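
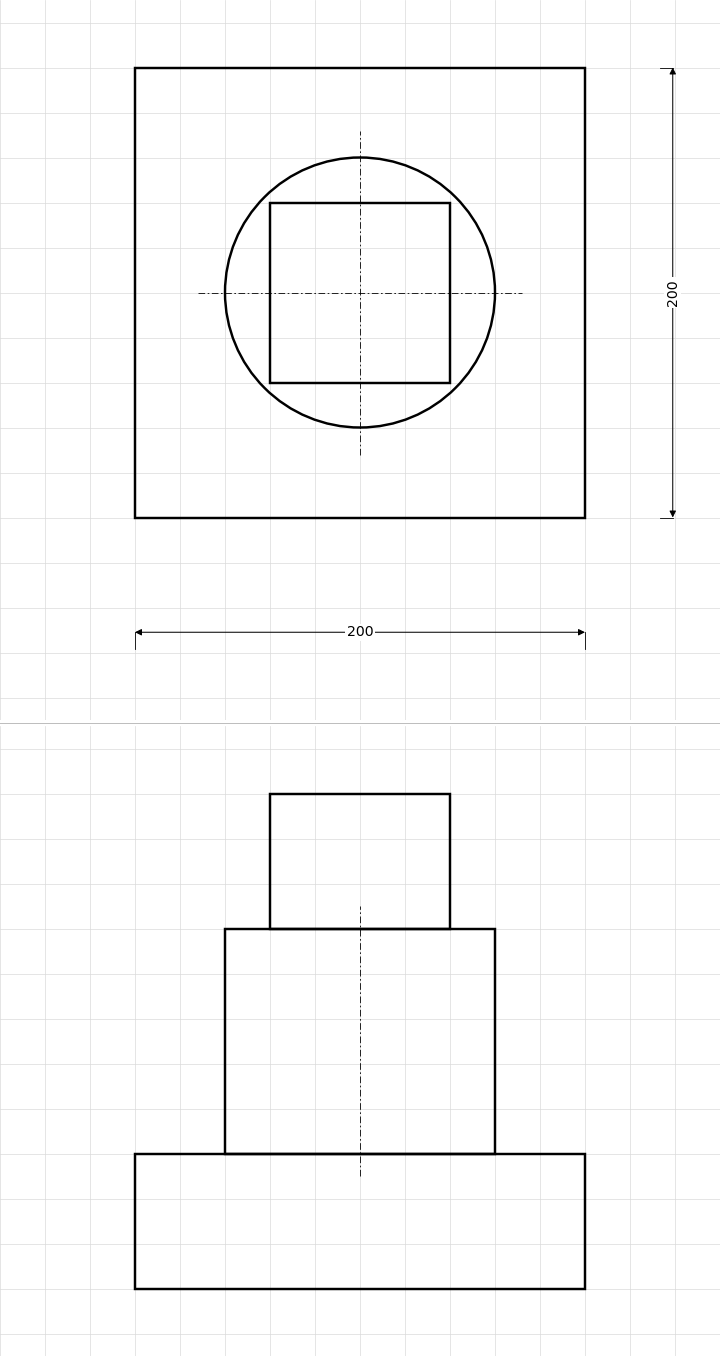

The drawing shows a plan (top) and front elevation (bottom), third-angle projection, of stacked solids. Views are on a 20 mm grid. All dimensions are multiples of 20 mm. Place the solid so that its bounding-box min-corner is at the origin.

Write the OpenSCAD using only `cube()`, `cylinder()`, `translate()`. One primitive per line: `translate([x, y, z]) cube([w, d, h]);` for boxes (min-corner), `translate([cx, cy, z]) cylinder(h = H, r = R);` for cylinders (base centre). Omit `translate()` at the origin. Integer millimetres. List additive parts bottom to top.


cube([200, 200, 60]);
translate([100, 100, 60]) cylinder(h = 100, r = 60);
translate([60, 60, 160]) cube([80, 80, 60]);


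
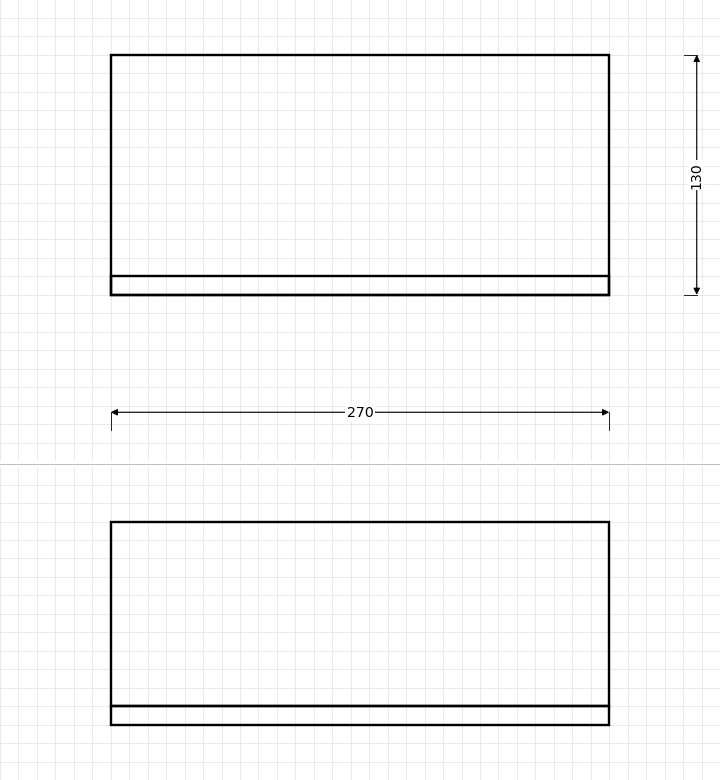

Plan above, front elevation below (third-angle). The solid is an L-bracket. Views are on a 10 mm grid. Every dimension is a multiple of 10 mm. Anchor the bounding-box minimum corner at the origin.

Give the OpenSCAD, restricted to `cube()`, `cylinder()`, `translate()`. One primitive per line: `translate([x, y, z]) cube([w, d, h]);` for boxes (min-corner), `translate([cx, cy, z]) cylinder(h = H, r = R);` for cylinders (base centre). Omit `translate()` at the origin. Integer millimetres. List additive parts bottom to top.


cube([270, 130, 10]);
translate([0, 0, 10]) cube([270, 10, 100]);


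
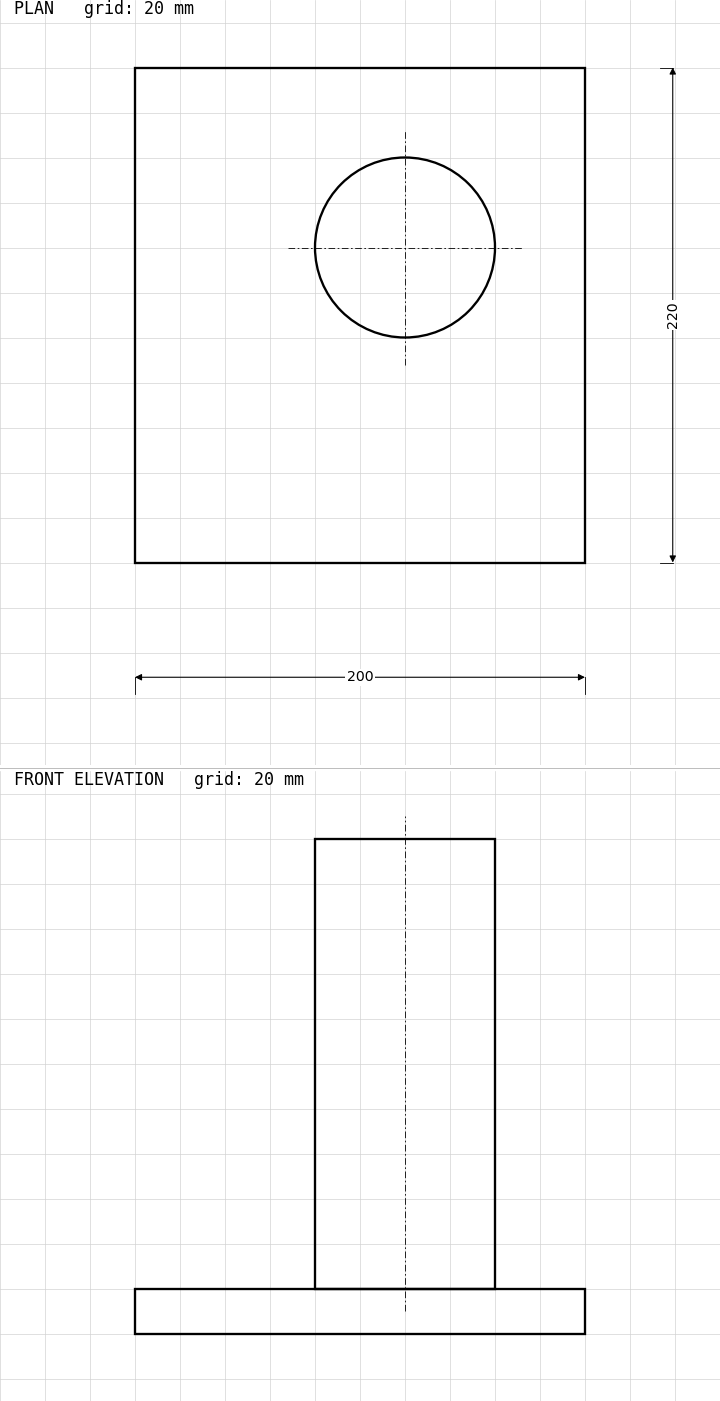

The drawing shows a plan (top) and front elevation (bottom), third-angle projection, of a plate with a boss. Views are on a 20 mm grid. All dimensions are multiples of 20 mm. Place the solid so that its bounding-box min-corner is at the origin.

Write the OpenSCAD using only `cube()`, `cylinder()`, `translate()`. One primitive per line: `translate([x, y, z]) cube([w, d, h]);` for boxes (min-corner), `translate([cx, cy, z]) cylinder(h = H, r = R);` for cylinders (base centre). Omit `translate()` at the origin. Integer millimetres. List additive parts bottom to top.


cube([200, 220, 20]);
translate([120, 140, 20]) cylinder(h = 200, r = 40);


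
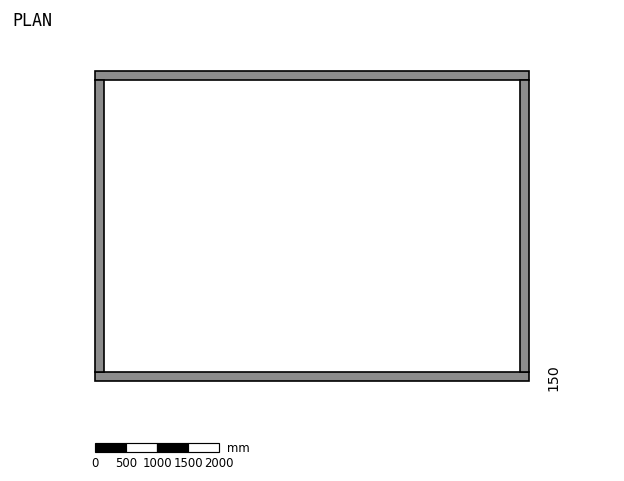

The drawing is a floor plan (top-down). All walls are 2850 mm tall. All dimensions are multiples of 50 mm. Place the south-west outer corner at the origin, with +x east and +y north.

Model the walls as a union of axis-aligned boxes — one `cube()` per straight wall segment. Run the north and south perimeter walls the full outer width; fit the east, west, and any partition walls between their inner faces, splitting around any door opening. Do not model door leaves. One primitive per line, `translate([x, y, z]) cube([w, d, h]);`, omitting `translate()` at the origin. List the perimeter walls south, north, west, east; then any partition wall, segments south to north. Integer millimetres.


cube([7000, 150, 2850]);
translate([0, 4850, 0]) cube([7000, 150, 2850]);
translate([0, 150, 0]) cube([150, 4700, 2850]);
translate([6850, 150, 0]) cube([150, 4700, 2850]);


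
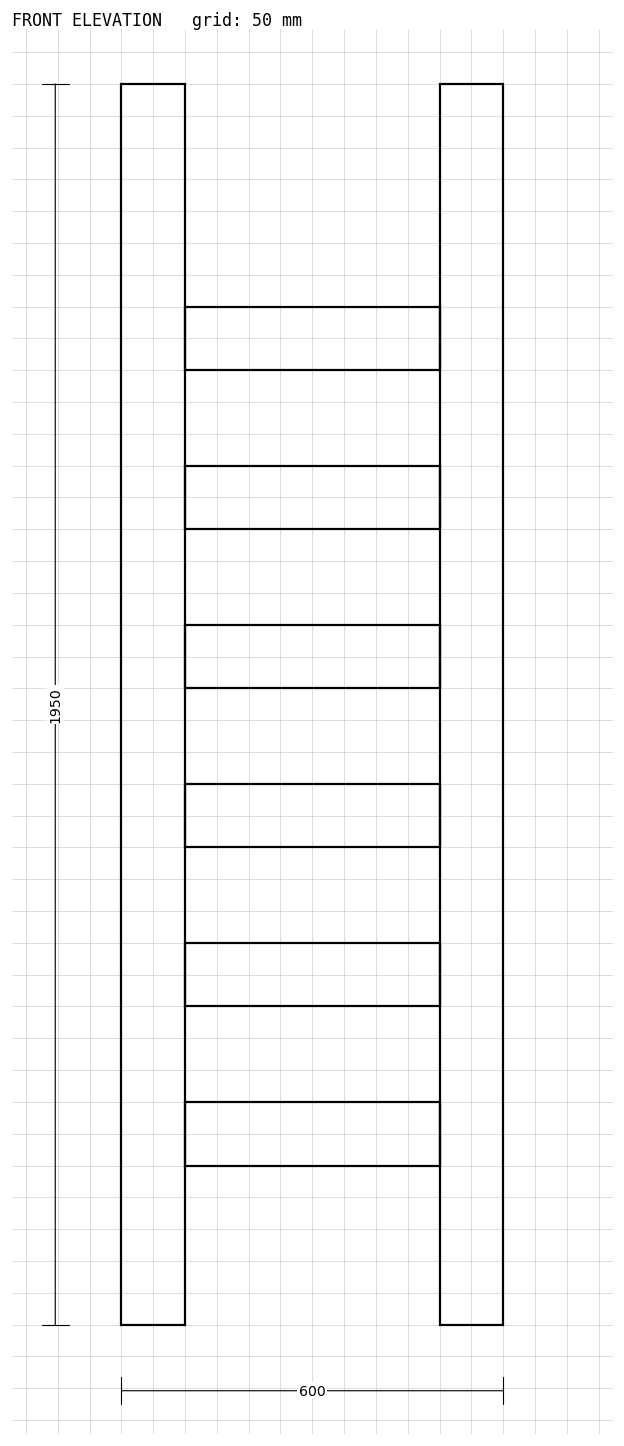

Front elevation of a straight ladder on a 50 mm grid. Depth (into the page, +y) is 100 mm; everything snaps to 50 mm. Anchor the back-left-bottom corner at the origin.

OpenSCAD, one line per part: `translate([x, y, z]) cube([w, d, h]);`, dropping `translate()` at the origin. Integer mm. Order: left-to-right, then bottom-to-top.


cube([100, 100, 1950]);
translate([100, 0, 250]) cube([400, 100, 100]);
translate([100, 0, 500]) cube([400, 100, 100]);
translate([100, 0, 750]) cube([400, 100, 100]);
translate([100, 0, 1000]) cube([400, 100, 100]);
translate([100, 0, 1250]) cube([400, 100, 100]);
translate([100, 0, 1500]) cube([400, 100, 100]);
translate([500, 0, 0]) cube([100, 100, 1950]);


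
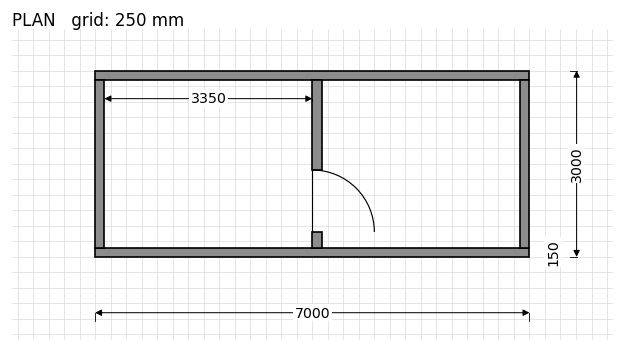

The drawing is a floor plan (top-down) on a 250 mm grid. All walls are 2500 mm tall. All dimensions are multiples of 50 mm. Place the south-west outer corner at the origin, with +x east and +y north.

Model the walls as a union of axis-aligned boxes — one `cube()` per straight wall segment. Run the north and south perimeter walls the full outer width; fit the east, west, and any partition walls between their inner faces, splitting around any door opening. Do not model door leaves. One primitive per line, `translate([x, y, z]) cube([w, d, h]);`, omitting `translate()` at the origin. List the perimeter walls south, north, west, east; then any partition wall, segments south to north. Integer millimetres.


cube([7000, 150, 2500]);
translate([0, 2850, 0]) cube([7000, 150, 2500]);
translate([0, 150, 0]) cube([150, 2700, 2500]);
translate([6850, 150, 0]) cube([150, 2700, 2500]);
translate([3500, 150, 0]) cube([150, 250, 2500]);
translate([3500, 1400, 0]) cube([150, 1450, 2500]);


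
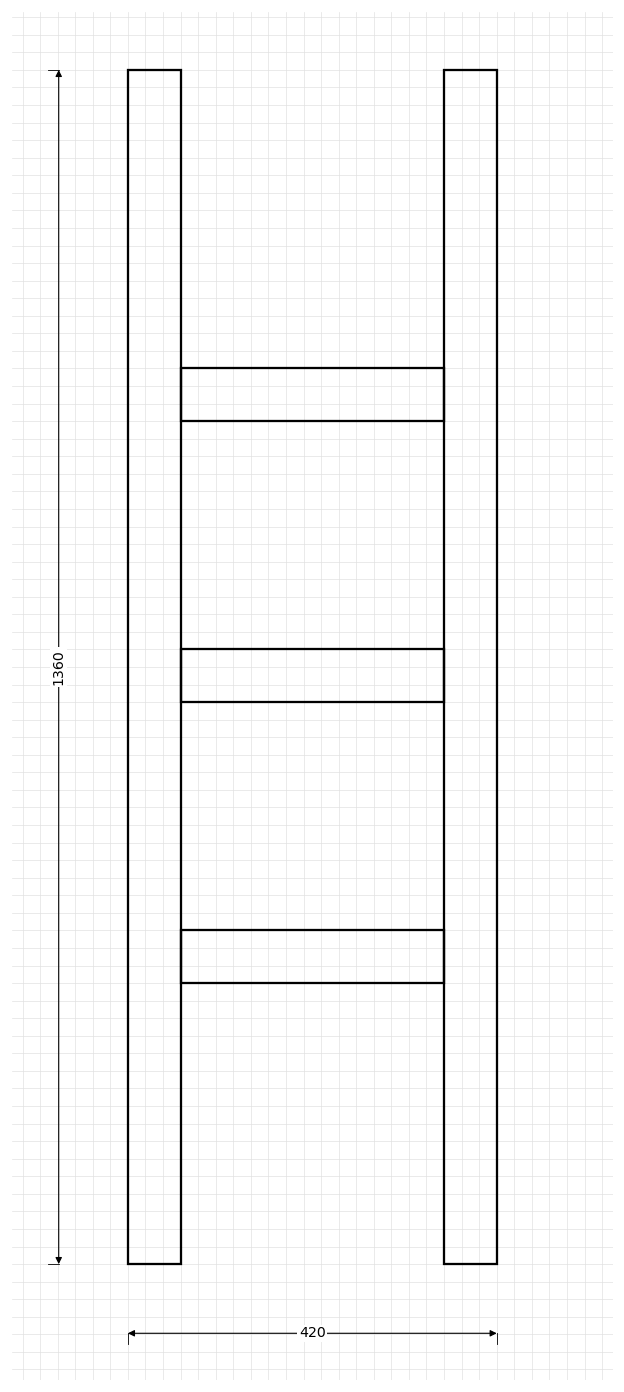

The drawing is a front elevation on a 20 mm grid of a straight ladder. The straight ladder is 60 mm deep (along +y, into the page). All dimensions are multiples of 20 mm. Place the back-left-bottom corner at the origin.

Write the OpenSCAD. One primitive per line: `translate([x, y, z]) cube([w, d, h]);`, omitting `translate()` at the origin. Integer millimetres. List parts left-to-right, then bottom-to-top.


cube([60, 60, 1360]);
translate([60, 0, 320]) cube([300, 60, 60]);
translate([60, 0, 640]) cube([300, 60, 60]);
translate([60, 0, 960]) cube([300, 60, 60]);
translate([360, 0, 0]) cube([60, 60, 1360]);


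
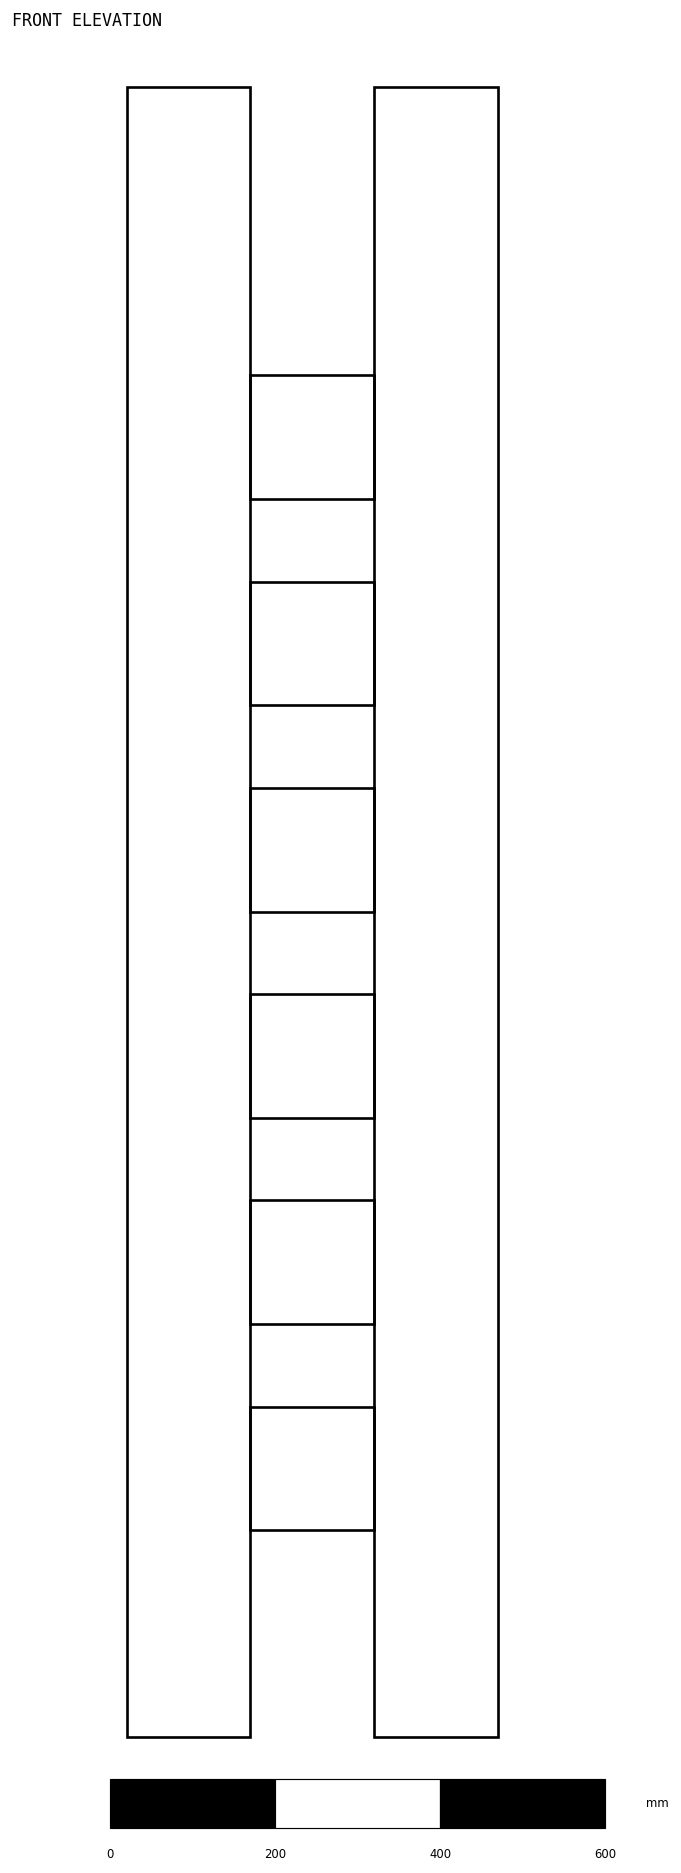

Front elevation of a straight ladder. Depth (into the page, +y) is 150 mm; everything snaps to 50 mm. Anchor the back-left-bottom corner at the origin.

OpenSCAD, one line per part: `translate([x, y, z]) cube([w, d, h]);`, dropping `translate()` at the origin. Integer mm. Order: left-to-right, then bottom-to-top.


cube([150, 150, 2000]);
translate([150, 0, 250]) cube([150, 150, 150]);
translate([150, 0, 500]) cube([150, 150, 150]);
translate([150, 0, 750]) cube([150, 150, 150]);
translate([150, 0, 1000]) cube([150, 150, 150]);
translate([150, 0, 1250]) cube([150, 150, 150]);
translate([150, 0, 1500]) cube([150, 150, 150]);
translate([300, 0, 0]) cube([150, 150, 2000]);


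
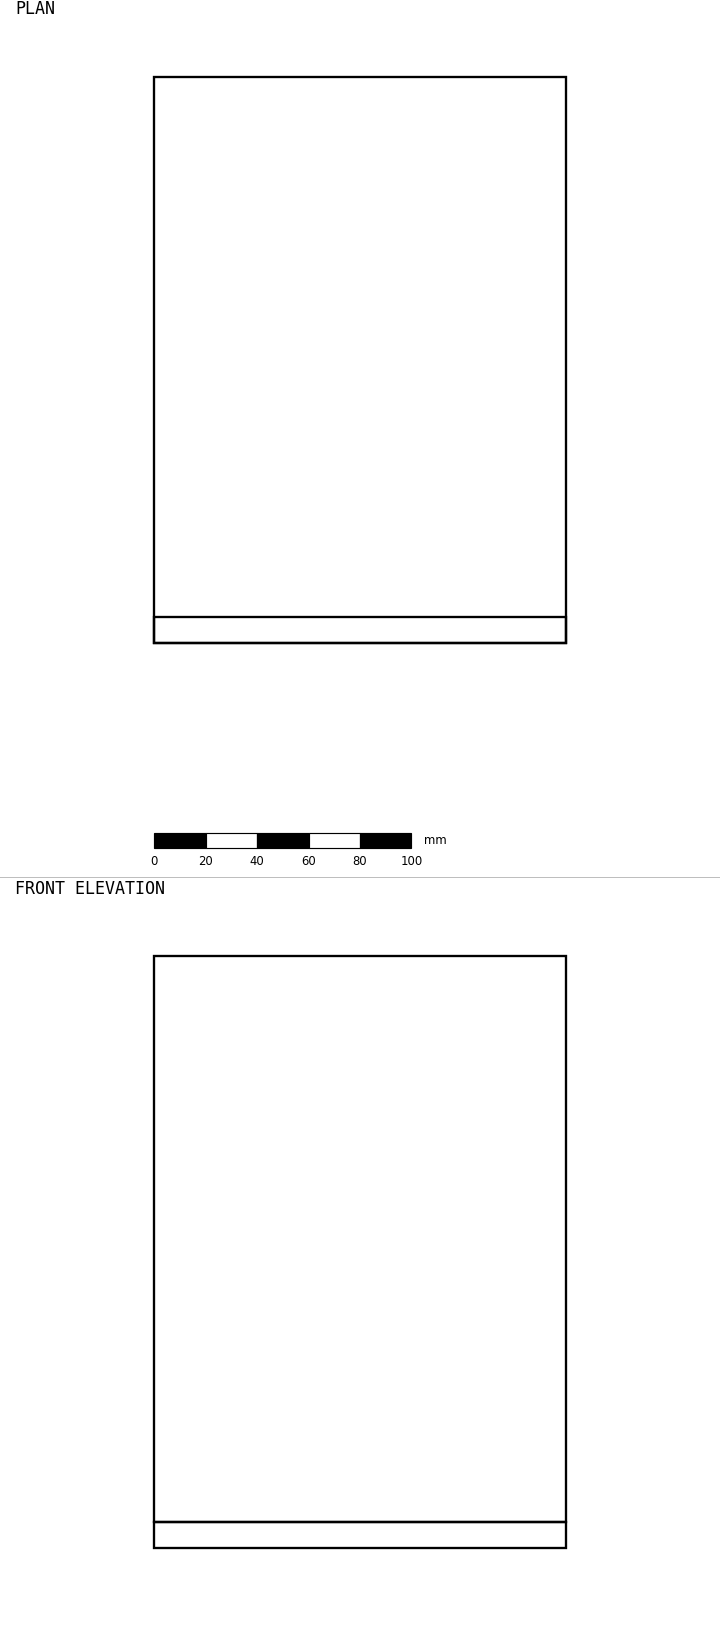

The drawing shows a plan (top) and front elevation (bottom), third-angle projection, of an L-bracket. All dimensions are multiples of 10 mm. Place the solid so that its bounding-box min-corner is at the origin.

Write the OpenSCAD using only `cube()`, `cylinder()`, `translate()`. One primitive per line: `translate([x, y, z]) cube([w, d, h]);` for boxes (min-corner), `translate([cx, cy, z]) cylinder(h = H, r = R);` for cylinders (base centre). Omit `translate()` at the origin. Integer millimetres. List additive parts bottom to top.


cube([160, 220, 10]);
translate([0, 0, 10]) cube([160, 10, 220]);


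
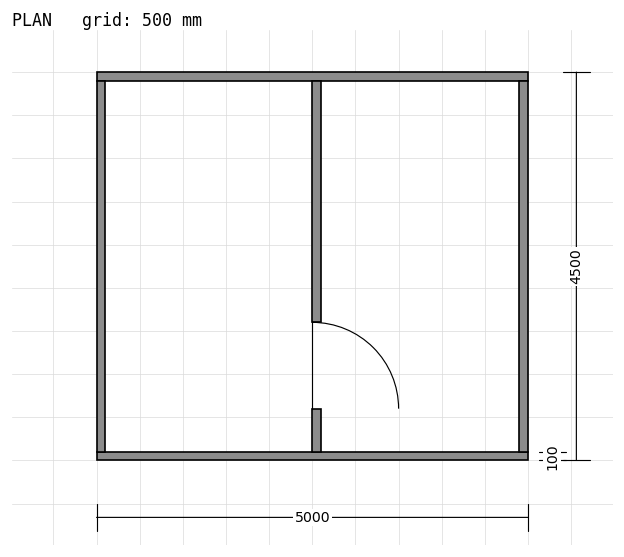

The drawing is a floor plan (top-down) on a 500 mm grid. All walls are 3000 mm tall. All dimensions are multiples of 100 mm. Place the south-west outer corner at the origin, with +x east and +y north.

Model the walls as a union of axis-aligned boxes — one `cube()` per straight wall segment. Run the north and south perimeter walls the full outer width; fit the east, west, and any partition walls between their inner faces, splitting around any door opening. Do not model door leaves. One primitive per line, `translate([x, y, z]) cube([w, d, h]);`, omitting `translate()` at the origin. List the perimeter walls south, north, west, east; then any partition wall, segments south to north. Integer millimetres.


cube([5000, 100, 3000]);
translate([0, 4400, 0]) cube([5000, 100, 3000]);
translate([0, 100, 0]) cube([100, 4300, 3000]);
translate([4900, 100, 0]) cube([100, 4300, 3000]);
translate([2500, 100, 0]) cube([100, 500, 3000]);
translate([2500, 1600, 0]) cube([100, 2800, 3000]);


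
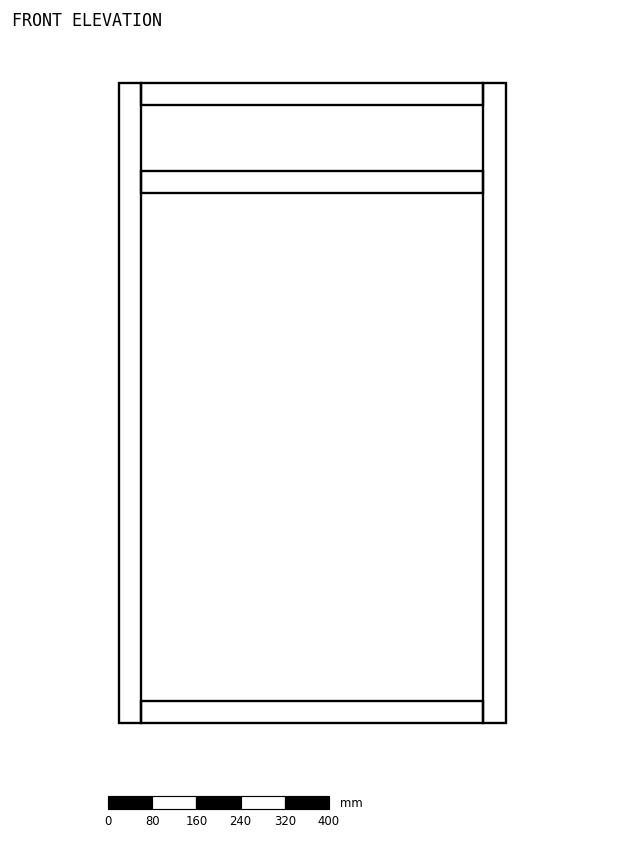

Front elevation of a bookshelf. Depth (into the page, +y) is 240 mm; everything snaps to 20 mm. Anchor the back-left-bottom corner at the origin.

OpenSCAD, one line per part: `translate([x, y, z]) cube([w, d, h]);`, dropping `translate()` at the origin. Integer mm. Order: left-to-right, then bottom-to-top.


cube([40, 240, 1160]);
translate([40, 0, 0]) cube([620, 240, 40]);
translate([40, 0, 960]) cube([620, 240, 40]);
translate([40, 0, 1120]) cube([620, 240, 40]);
translate([660, 0, 0]) cube([40, 240, 1160]);


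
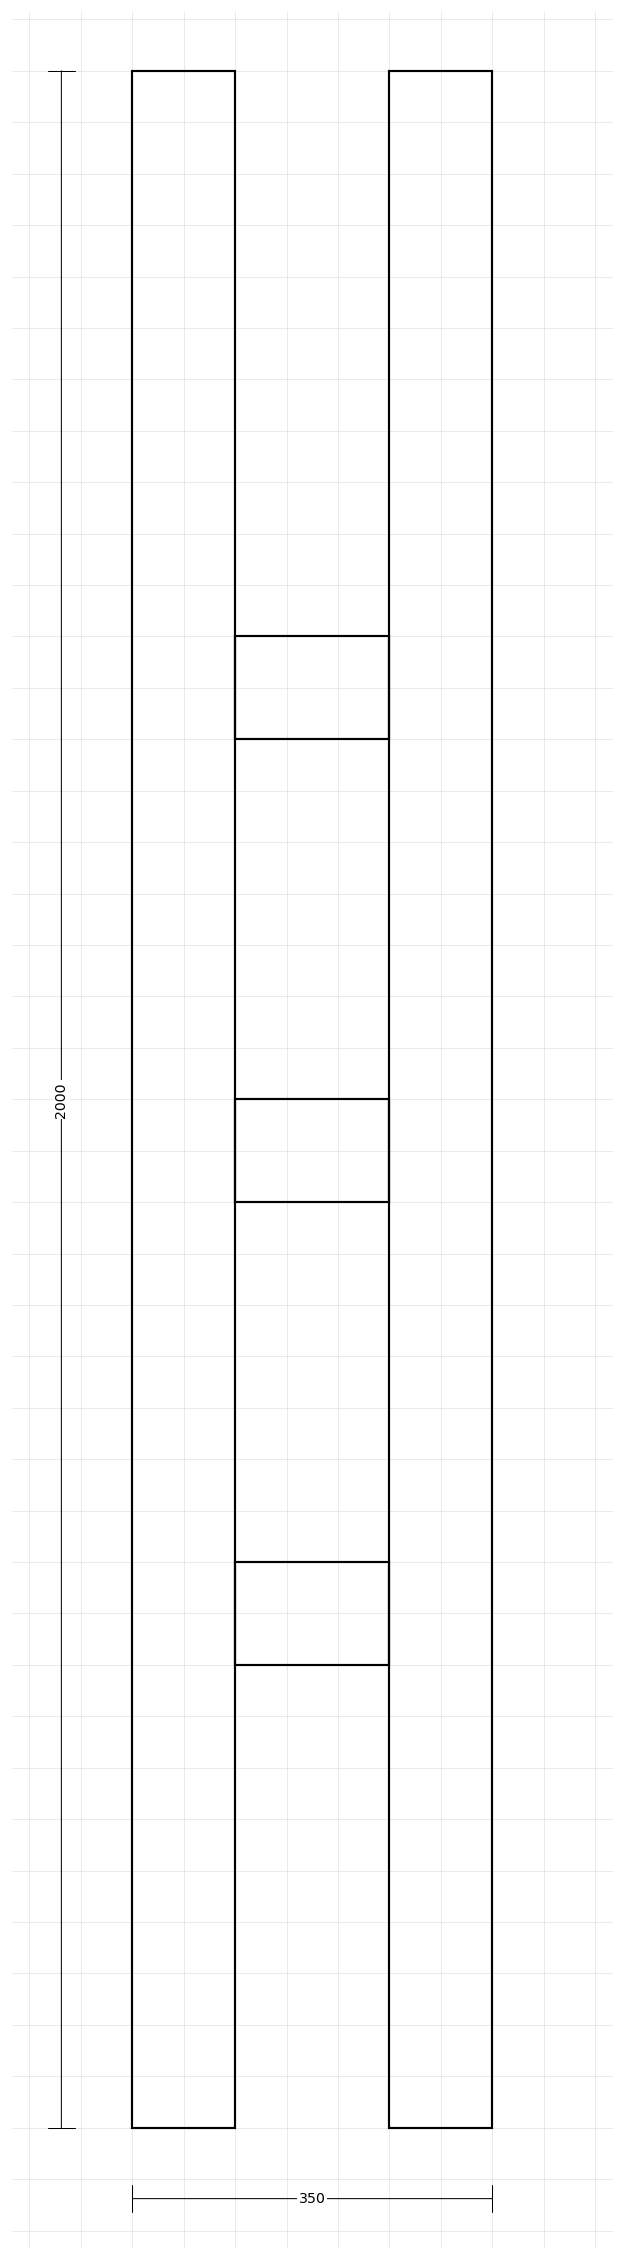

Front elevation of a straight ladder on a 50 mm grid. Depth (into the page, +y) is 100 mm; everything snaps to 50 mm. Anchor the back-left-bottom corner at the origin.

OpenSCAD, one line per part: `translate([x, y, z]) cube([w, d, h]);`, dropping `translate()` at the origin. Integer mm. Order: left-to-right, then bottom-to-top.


cube([100, 100, 2000]);
translate([100, 0, 450]) cube([150, 100, 100]);
translate([100, 0, 900]) cube([150, 100, 100]);
translate([100, 0, 1350]) cube([150, 100, 100]);
translate([250, 0, 0]) cube([100, 100, 2000]);


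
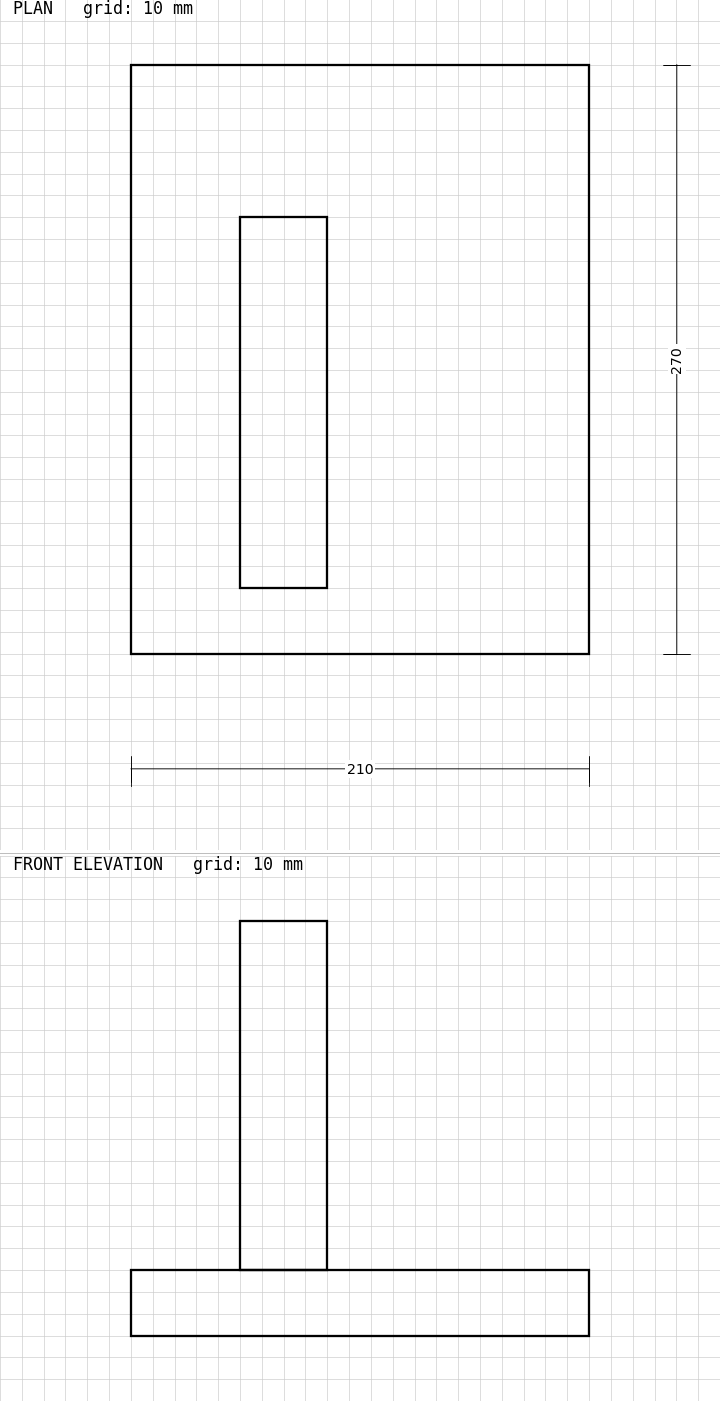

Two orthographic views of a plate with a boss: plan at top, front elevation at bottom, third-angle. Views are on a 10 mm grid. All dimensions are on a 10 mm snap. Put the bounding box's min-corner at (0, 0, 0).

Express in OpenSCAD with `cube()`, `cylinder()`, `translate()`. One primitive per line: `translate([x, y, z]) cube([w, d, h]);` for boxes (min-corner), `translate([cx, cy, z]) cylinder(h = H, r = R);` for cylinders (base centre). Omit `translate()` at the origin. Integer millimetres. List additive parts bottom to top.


cube([210, 270, 30]);
translate([50, 30, 30]) cube([40, 170, 160]);


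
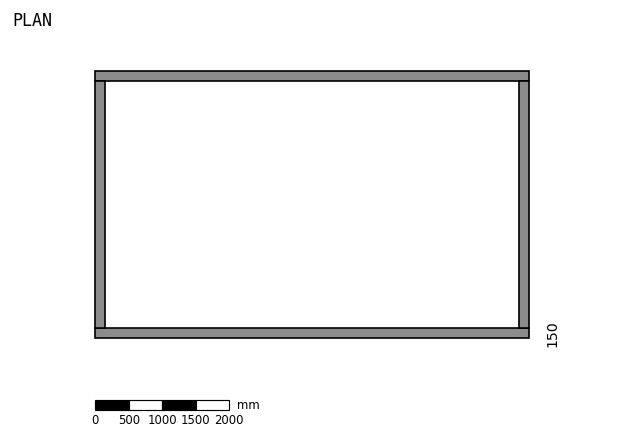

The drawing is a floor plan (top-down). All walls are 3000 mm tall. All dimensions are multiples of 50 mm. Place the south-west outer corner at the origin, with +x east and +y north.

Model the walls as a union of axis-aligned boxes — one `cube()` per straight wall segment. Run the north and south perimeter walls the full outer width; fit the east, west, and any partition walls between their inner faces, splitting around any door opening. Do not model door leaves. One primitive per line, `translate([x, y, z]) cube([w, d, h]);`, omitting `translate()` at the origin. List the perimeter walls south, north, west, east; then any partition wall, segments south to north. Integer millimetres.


cube([6500, 150, 3000]);
translate([0, 3850, 0]) cube([6500, 150, 3000]);
translate([0, 150, 0]) cube([150, 3700, 3000]);
translate([6350, 150, 0]) cube([150, 3700, 3000]);


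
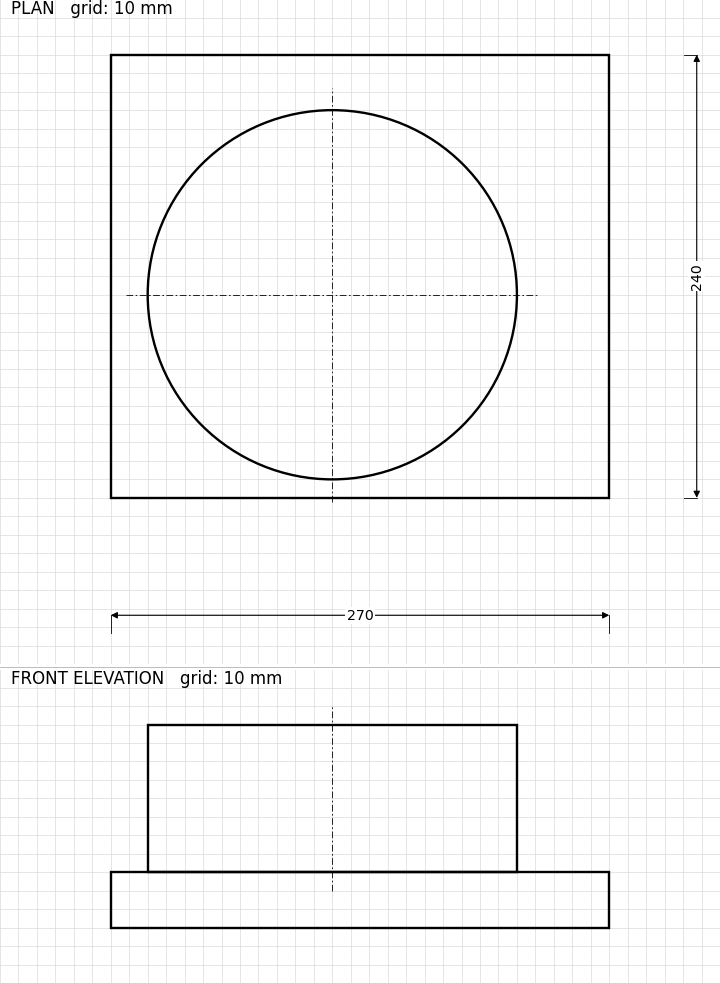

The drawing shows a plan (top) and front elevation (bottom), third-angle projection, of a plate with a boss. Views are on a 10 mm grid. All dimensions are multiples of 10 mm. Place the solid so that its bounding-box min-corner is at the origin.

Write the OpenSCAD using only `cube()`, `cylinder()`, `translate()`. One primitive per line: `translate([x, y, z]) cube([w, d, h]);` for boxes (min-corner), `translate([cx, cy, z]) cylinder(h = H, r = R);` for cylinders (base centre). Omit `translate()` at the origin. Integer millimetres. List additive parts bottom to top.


cube([270, 240, 30]);
translate([120, 110, 30]) cylinder(h = 80, r = 100);


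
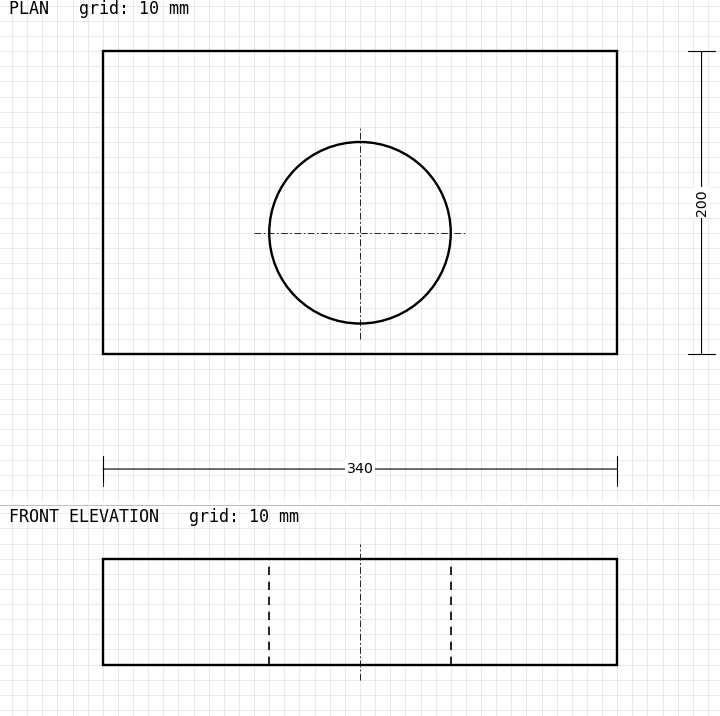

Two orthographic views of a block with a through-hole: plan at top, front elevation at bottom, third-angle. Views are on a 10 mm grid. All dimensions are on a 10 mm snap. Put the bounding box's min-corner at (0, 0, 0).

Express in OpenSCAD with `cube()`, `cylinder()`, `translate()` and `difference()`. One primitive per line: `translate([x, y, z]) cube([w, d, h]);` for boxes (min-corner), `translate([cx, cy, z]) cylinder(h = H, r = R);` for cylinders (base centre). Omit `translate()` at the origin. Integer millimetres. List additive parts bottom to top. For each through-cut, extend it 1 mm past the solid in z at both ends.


difference() {
  cube([340, 200, 70]);
  translate([170, 80, -1]) cylinder(h = 72, r = 60);
}


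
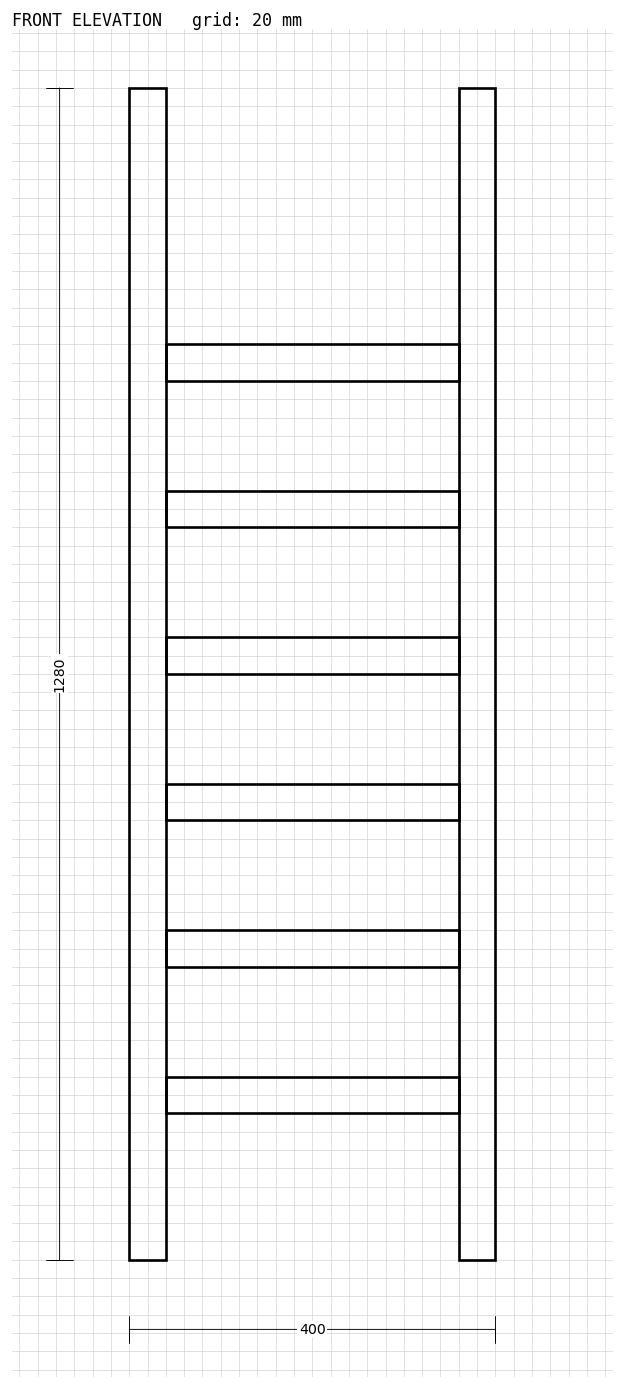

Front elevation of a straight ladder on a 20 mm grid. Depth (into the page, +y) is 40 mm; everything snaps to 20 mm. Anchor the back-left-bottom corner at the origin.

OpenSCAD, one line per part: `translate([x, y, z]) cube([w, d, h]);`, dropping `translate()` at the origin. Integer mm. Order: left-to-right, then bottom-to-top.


cube([40, 40, 1280]);
translate([40, 0, 160]) cube([320, 40, 40]);
translate([40, 0, 320]) cube([320, 40, 40]);
translate([40, 0, 480]) cube([320, 40, 40]);
translate([40, 0, 640]) cube([320, 40, 40]);
translate([40, 0, 800]) cube([320, 40, 40]);
translate([40, 0, 960]) cube([320, 40, 40]);
translate([360, 0, 0]) cube([40, 40, 1280]);


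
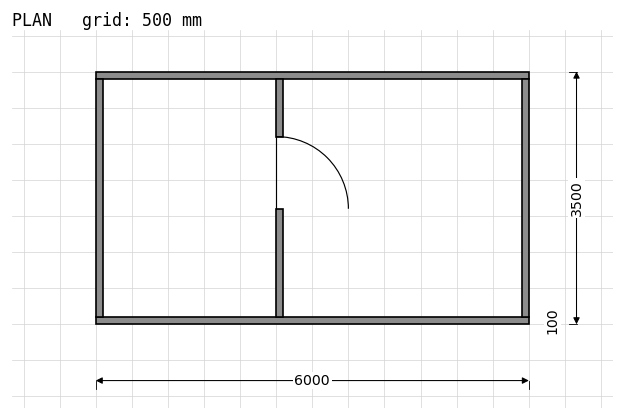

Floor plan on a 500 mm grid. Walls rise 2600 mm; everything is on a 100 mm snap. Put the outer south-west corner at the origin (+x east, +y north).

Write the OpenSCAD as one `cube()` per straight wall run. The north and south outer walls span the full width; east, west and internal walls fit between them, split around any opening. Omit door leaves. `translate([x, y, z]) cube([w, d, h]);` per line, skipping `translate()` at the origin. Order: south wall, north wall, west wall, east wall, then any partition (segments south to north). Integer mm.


cube([6000, 100, 2600]);
translate([0, 3400, 0]) cube([6000, 100, 2600]);
translate([0, 100, 0]) cube([100, 3300, 2600]);
translate([5900, 100, 0]) cube([100, 3300, 2600]);
translate([2500, 100, 0]) cube([100, 1500, 2600]);
translate([2500, 2600, 0]) cube([100, 800, 2600]);


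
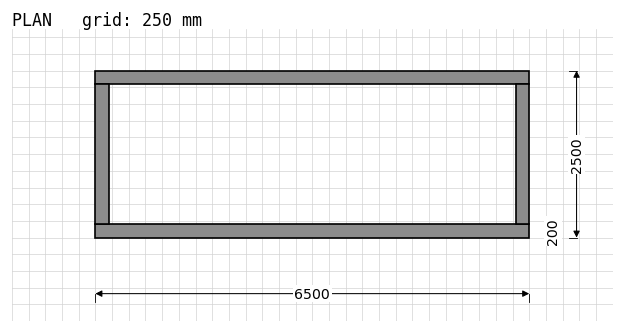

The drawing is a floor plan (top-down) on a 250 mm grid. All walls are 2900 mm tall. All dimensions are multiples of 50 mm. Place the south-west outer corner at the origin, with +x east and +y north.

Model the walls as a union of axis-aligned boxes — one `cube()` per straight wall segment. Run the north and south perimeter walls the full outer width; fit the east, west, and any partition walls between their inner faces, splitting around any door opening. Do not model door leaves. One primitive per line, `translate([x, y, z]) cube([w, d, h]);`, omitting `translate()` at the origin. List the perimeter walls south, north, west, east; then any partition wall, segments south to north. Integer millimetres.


cube([6500, 200, 2900]);
translate([0, 2300, 0]) cube([6500, 200, 2900]);
translate([0, 200, 0]) cube([200, 2100, 2900]);
translate([6300, 200, 0]) cube([200, 2100, 2900]);


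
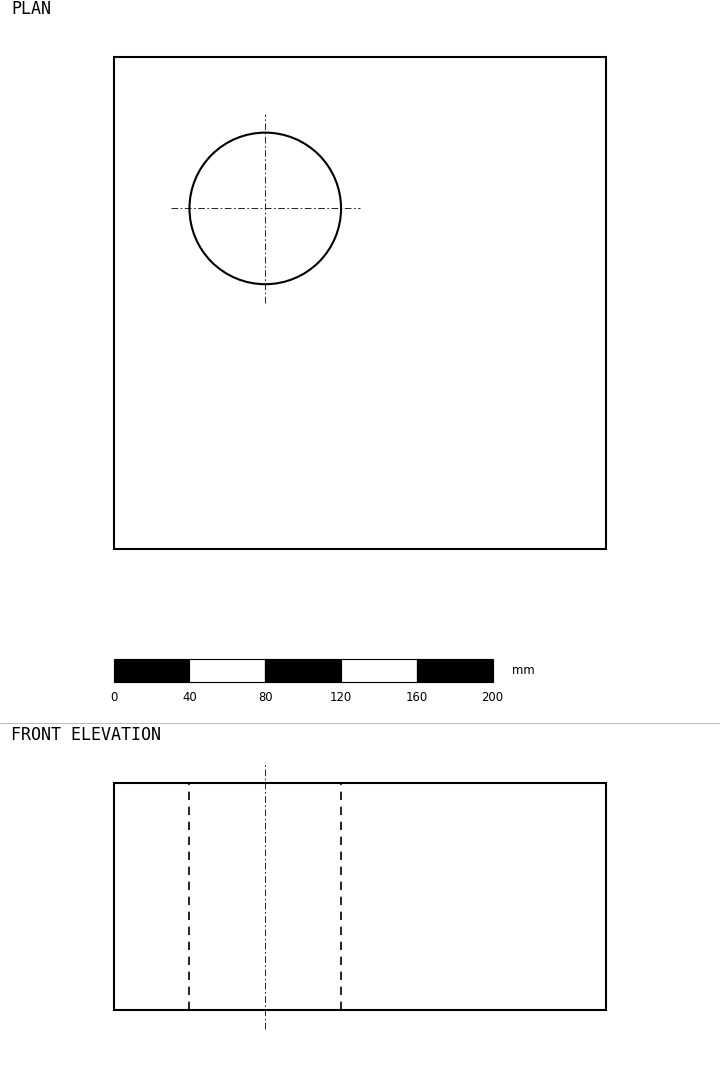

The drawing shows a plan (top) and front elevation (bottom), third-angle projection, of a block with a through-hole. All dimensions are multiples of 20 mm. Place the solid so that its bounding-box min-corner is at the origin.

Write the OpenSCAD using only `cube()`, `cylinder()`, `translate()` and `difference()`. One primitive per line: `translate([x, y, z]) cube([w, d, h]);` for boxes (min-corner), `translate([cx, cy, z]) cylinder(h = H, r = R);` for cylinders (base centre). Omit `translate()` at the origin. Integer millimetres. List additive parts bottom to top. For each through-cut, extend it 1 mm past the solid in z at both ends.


difference() {
  cube([260, 260, 120]);
  translate([80, 180, -1]) cylinder(h = 122, r = 40);
}


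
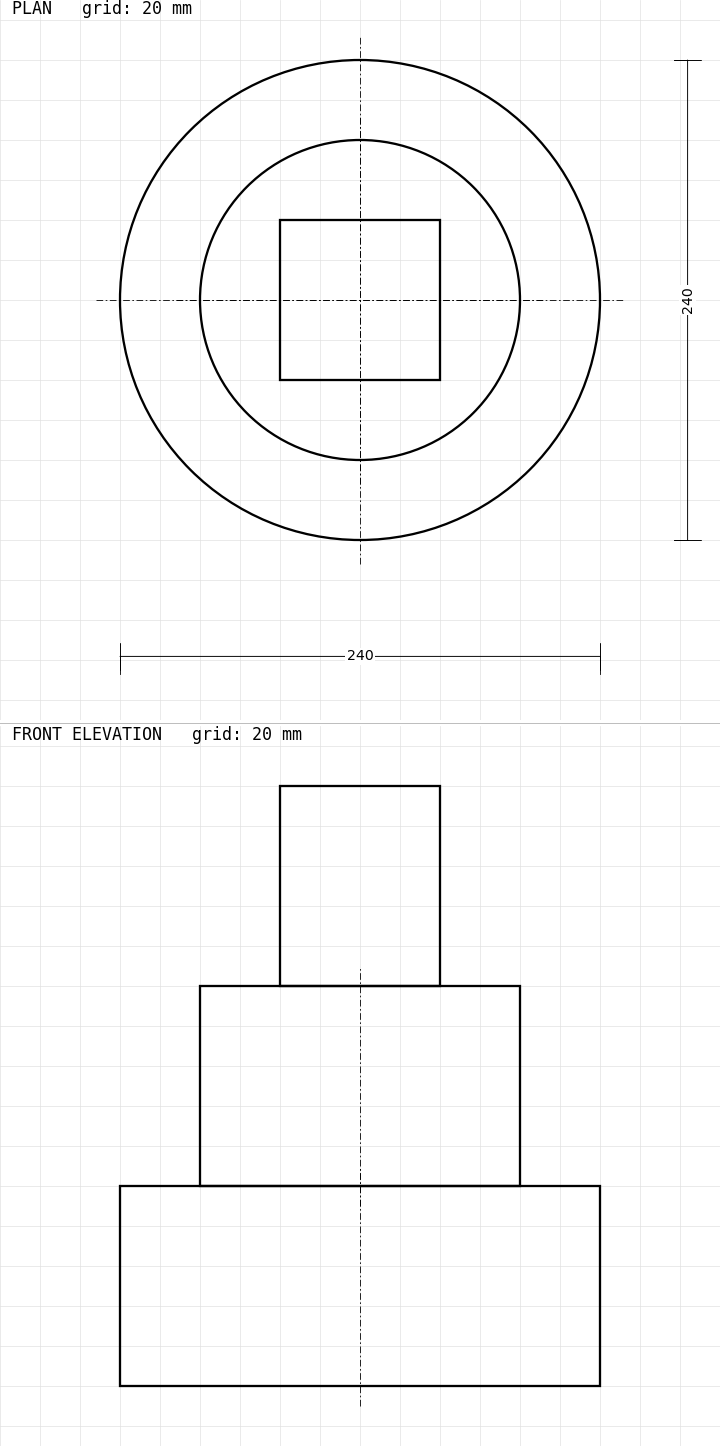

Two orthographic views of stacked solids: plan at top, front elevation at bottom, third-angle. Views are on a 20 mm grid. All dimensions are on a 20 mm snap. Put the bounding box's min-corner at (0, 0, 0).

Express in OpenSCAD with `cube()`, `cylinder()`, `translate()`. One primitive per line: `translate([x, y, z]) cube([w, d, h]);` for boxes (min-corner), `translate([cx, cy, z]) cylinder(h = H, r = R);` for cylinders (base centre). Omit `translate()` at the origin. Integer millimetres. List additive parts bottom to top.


translate([120, 120, 0]) cylinder(h = 100, r = 120);
translate([120, 120, 100]) cylinder(h = 100, r = 80);
translate([80, 80, 200]) cube([80, 80, 100]);


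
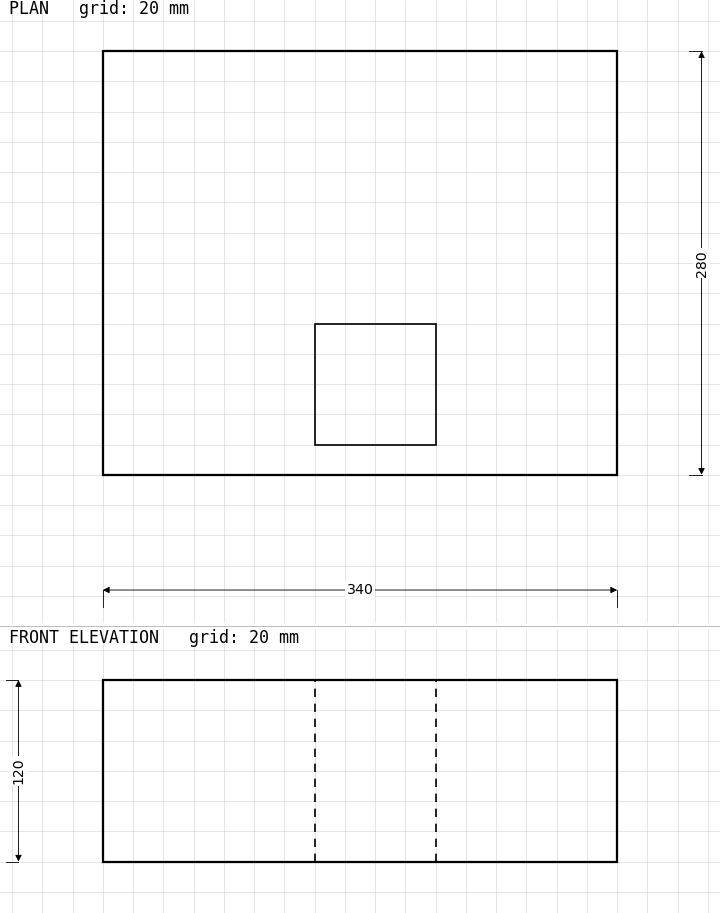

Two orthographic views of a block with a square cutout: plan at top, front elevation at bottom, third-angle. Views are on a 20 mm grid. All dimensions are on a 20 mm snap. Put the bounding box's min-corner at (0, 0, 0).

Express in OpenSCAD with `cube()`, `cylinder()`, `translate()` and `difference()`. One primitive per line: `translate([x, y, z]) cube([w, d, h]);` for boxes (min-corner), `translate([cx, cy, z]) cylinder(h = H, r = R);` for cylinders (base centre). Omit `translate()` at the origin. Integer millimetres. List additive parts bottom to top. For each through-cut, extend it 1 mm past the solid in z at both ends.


difference() {
  cube([340, 280, 120]);
  translate([140, 20, -1]) cube([80, 80, 122]);
}


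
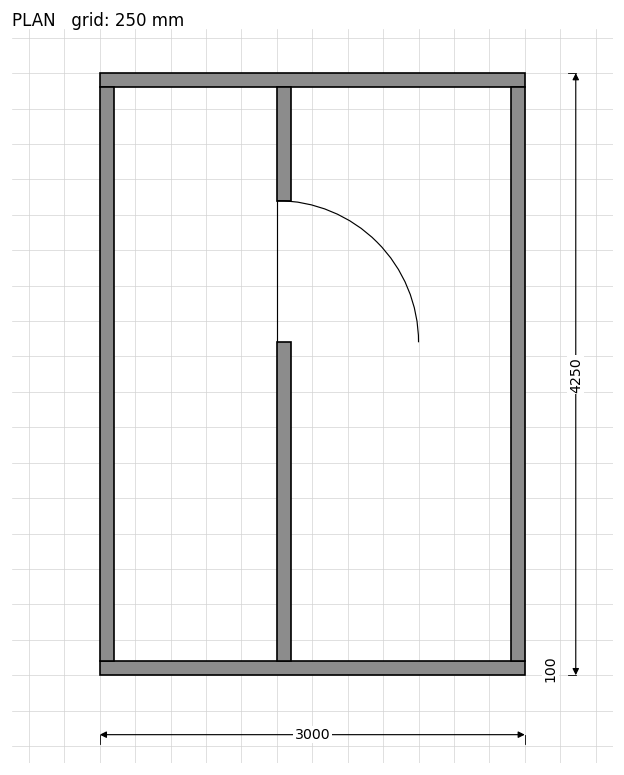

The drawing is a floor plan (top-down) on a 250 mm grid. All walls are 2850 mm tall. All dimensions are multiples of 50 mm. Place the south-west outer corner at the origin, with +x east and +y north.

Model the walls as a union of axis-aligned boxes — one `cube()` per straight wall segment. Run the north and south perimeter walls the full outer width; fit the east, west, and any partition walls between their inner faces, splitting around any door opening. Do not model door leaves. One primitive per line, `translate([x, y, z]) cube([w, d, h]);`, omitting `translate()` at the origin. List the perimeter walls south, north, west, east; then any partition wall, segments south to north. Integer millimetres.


cube([3000, 100, 2850]);
translate([0, 4150, 0]) cube([3000, 100, 2850]);
translate([0, 100, 0]) cube([100, 4050, 2850]);
translate([2900, 100, 0]) cube([100, 4050, 2850]);
translate([1250, 100, 0]) cube([100, 2250, 2850]);
translate([1250, 3350, 0]) cube([100, 800, 2850]);


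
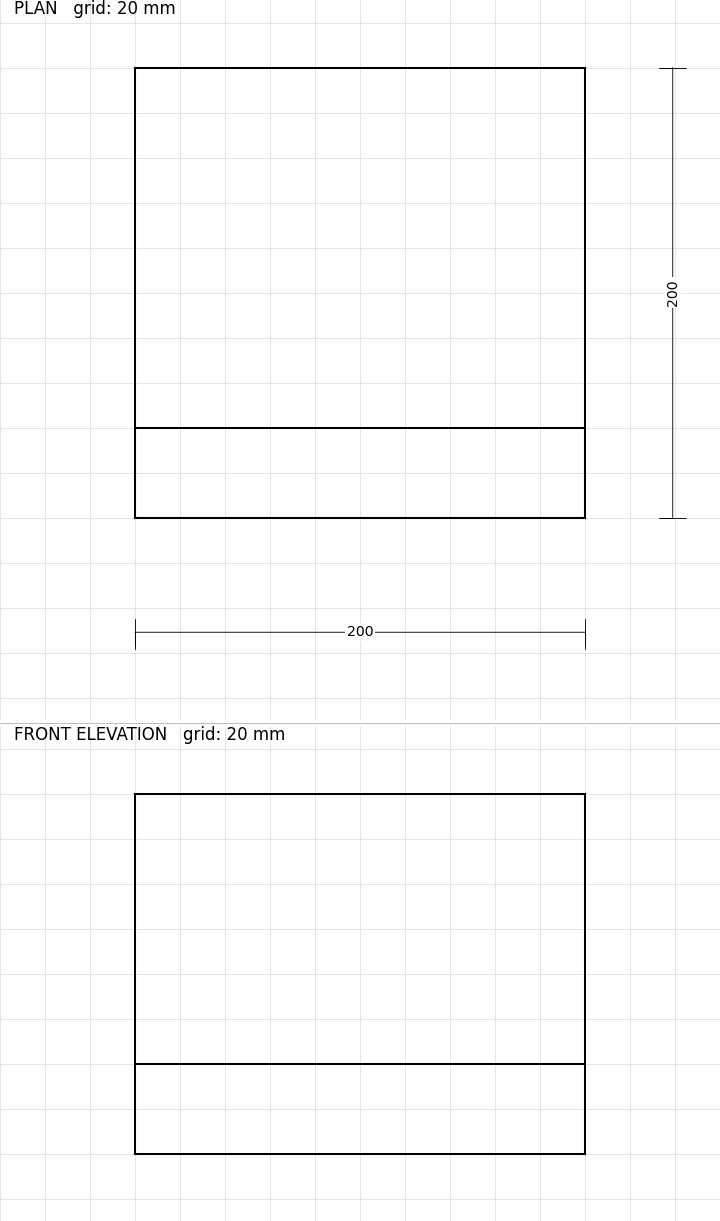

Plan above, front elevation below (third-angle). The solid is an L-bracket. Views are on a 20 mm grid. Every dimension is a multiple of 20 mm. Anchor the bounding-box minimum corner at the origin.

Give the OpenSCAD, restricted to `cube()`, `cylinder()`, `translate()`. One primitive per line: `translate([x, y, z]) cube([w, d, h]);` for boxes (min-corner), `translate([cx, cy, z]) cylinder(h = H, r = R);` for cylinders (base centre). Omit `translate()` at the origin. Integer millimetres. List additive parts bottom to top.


cube([200, 200, 40]);
translate([0, 0, 40]) cube([200, 40, 120]);


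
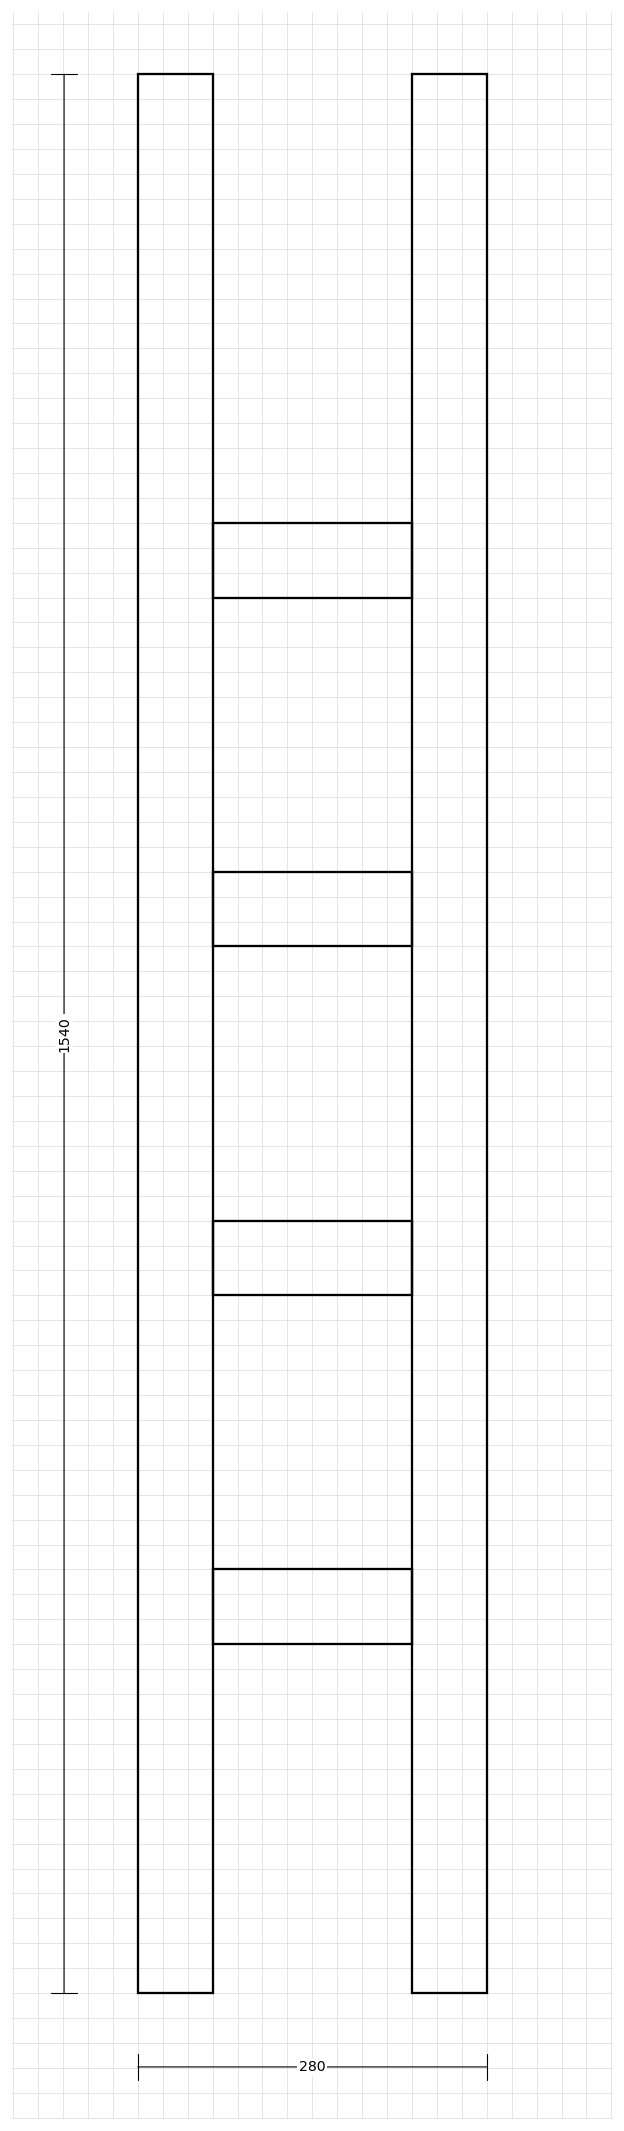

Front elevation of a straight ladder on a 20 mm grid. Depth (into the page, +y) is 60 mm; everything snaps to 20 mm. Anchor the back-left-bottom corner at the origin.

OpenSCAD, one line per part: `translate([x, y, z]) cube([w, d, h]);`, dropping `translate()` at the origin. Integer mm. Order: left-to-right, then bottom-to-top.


cube([60, 60, 1540]);
translate([60, 0, 280]) cube([160, 60, 60]);
translate([60, 0, 560]) cube([160, 60, 60]);
translate([60, 0, 840]) cube([160, 60, 60]);
translate([60, 0, 1120]) cube([160, 60, 60]);
translate([220, 0, 0]) cube([60, 60, 1540]);


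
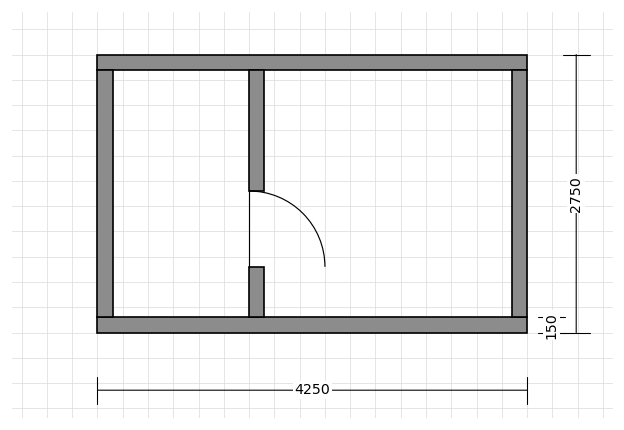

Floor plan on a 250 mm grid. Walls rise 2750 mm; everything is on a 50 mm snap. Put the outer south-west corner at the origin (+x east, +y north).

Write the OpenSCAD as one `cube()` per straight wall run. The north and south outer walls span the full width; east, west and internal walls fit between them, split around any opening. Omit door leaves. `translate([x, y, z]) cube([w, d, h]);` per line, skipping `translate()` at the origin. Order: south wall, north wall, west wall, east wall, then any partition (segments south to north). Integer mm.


cube([4250, 150, 2750]);
translate([0, 2600, 0]) cube([4250, 150, 2750]);
translate([0, 150, 0]) cube([150, 2450, 2750]);
translate([4100, 150, 0]) cube([150, 2450, 2750]);
translate([1500, 150, 0]) cube([150, 500, 2750]);
translate([1500, 1400, 0]) cube([150, 1200, 2750]);


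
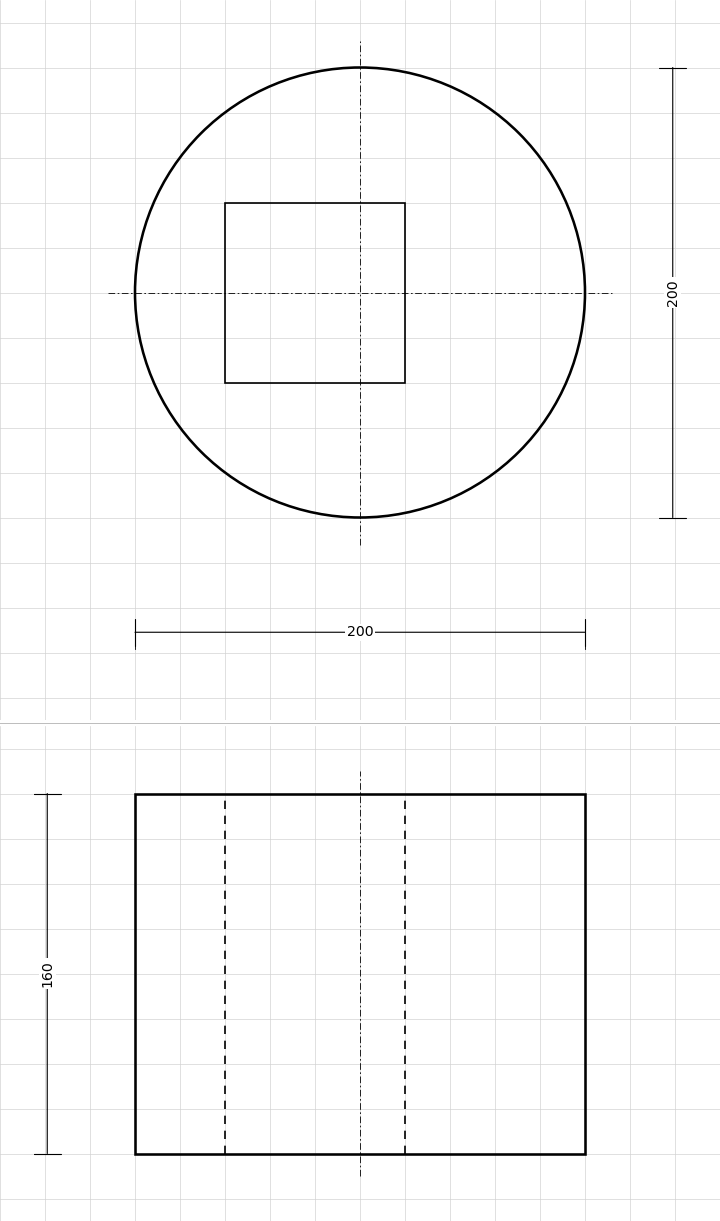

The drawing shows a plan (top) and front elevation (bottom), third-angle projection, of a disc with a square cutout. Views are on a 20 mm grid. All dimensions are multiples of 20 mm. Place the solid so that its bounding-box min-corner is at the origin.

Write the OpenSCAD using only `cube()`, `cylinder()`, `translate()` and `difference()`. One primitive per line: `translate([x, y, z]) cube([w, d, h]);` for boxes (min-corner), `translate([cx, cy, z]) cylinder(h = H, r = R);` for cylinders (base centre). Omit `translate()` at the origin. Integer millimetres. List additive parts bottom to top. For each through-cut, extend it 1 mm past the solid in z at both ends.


difference() {
  translate([100, 100, 0]) cylinder(h = 160, r = 100);
  translate([40, 60, -1]) cube([80, 80, 162]);
}


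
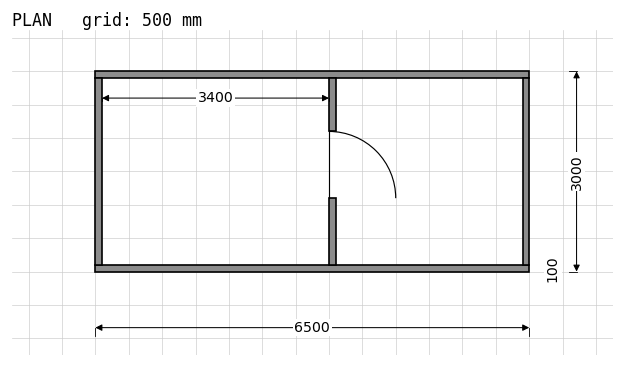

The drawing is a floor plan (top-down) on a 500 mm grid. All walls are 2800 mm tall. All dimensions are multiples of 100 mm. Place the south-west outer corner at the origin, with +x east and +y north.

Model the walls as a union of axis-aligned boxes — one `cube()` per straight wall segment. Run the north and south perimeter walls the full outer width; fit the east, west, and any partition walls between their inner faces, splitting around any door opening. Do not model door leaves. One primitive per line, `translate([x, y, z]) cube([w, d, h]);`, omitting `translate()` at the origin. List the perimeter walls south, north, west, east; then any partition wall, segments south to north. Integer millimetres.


cube([6500, 100, 2800]);
translate([0, 2900, 0]) cube([6500, 100, 2800]);
translate([0, 100, 0]) cube([100, 2800, 2800]);
translate([6400, 100, 0]) cube([100, 2800, 2800]);
translate([3500, 100, 0]) cube([100, 1000, 2800]);
translate([3500, 2100, 0]) cube([100, 800, 2800]);


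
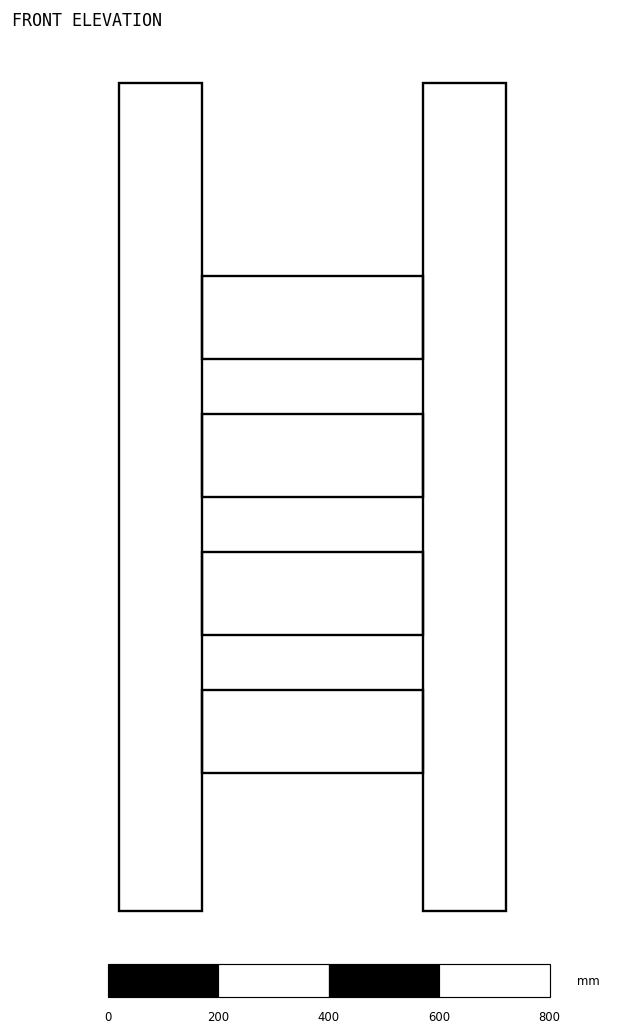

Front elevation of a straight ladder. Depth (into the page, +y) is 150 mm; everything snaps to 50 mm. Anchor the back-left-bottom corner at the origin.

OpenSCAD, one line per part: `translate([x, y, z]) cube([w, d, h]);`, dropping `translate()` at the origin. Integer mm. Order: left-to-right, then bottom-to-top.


cube([150, 150, 1500]);
translate([150, 0, 250]) cube([400, 150, 150]);
translate([150, 0, 500]) cube([400, 150, 150]);
translate([150, 0, 750]) cube([400, 150, 150]);
translate([150, 0, 1000]) cube([400, 150, 150]);
translate([550, 0, 0]) cube([150, 150, 1500]);


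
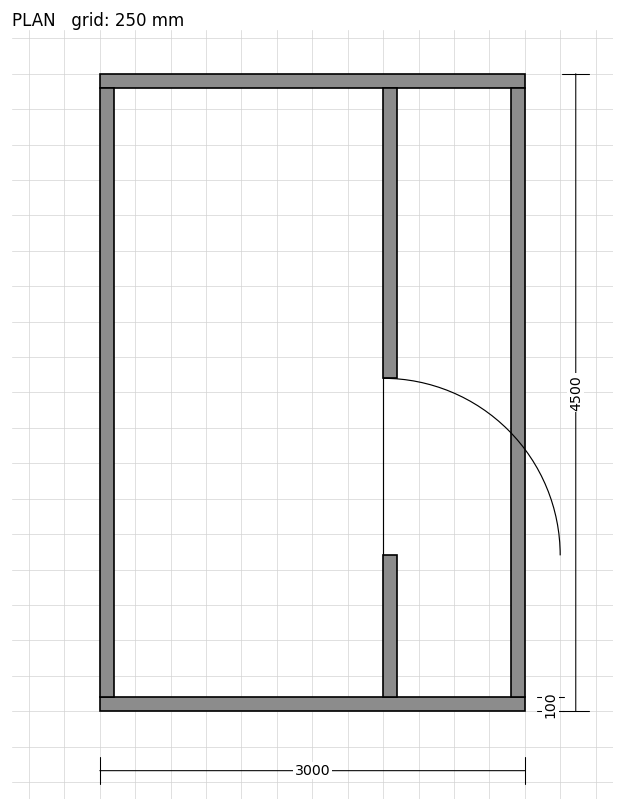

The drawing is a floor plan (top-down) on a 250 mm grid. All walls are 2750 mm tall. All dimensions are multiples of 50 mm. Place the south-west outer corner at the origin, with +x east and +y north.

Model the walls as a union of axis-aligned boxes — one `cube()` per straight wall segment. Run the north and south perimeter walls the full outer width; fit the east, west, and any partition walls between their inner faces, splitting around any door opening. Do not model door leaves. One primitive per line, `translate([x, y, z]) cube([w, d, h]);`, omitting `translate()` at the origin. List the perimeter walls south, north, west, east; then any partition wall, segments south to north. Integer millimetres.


cube([3000, 100, 2750]);
translate([0, 4400, 0]) cube([3000, 100, 2750]);
translate([0, 100, 0]) cube([100, 4300, 2750]);
translate([2900, 100, 0]) cube([100, 4300, 2750]);
translate([2000, 100, 0]) cube([100, 1000, 2750]);
translate([2000, 2350, 0]) cube([100, 2050, 2750]);


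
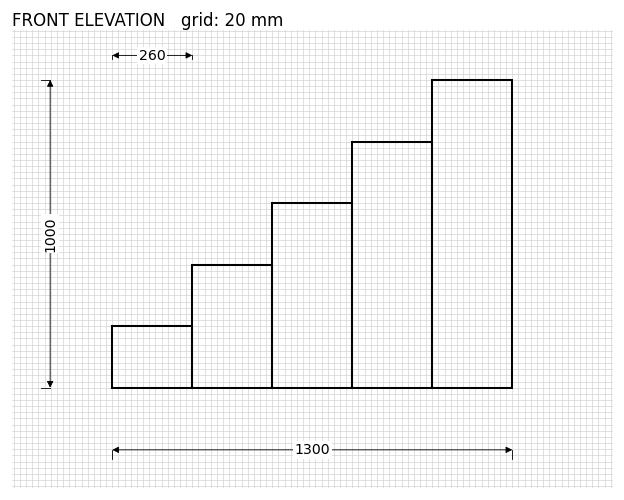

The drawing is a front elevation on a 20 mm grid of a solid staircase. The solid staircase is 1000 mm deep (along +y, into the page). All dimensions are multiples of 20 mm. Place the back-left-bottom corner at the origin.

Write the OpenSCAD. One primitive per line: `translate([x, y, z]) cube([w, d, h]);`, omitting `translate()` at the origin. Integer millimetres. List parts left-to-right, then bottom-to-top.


cube([260, 1000, 200]);
translate([260, 0, 0]) cube([260, 1000, 400]);
translate([520, 0, 0]) cube([260, 1000, 600]);
translate([780, 0, 0]) cube([260, 1000, 800]);
translate([1040, 0, 0]) cube([260, 1000, 1000]);


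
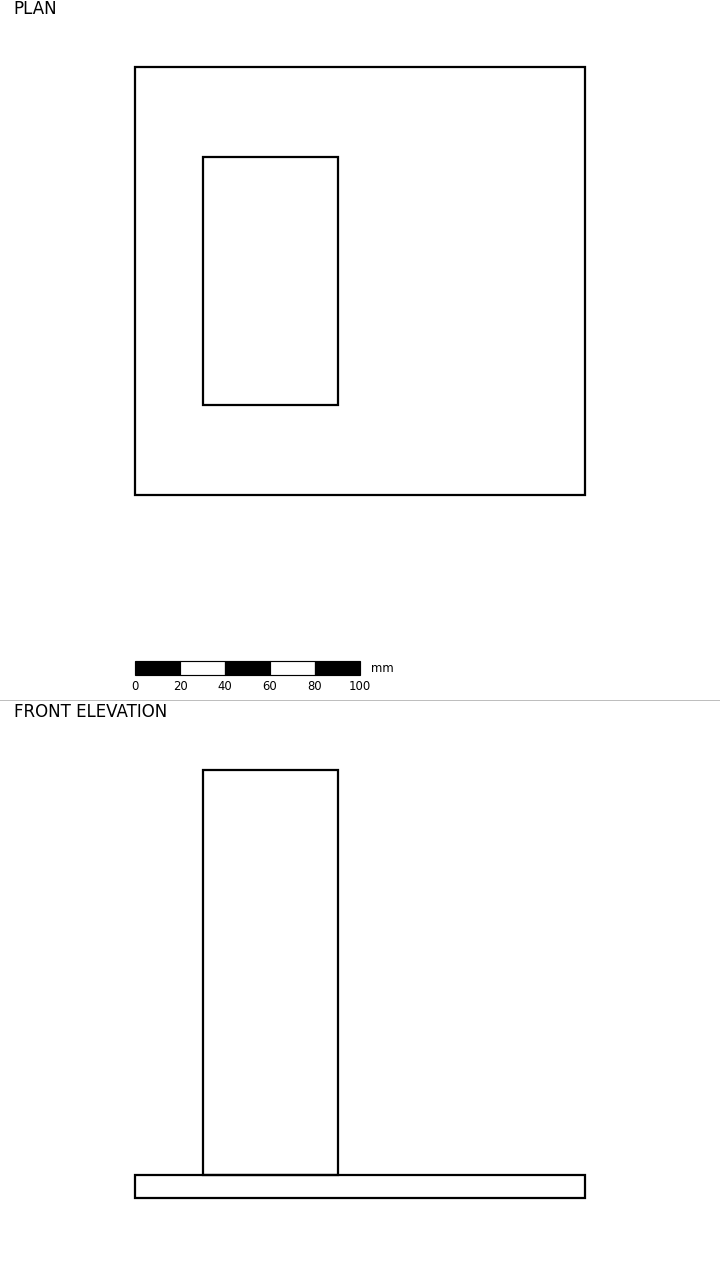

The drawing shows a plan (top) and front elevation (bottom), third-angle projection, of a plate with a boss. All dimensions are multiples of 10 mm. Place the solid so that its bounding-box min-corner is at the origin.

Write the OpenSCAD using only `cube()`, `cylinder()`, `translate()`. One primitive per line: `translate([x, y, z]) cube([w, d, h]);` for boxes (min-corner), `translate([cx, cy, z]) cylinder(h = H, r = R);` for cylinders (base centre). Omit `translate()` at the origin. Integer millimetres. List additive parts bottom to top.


cube([200, 190, 10]);
translate([30, 40, 10]) cube([60, 110, 180]);


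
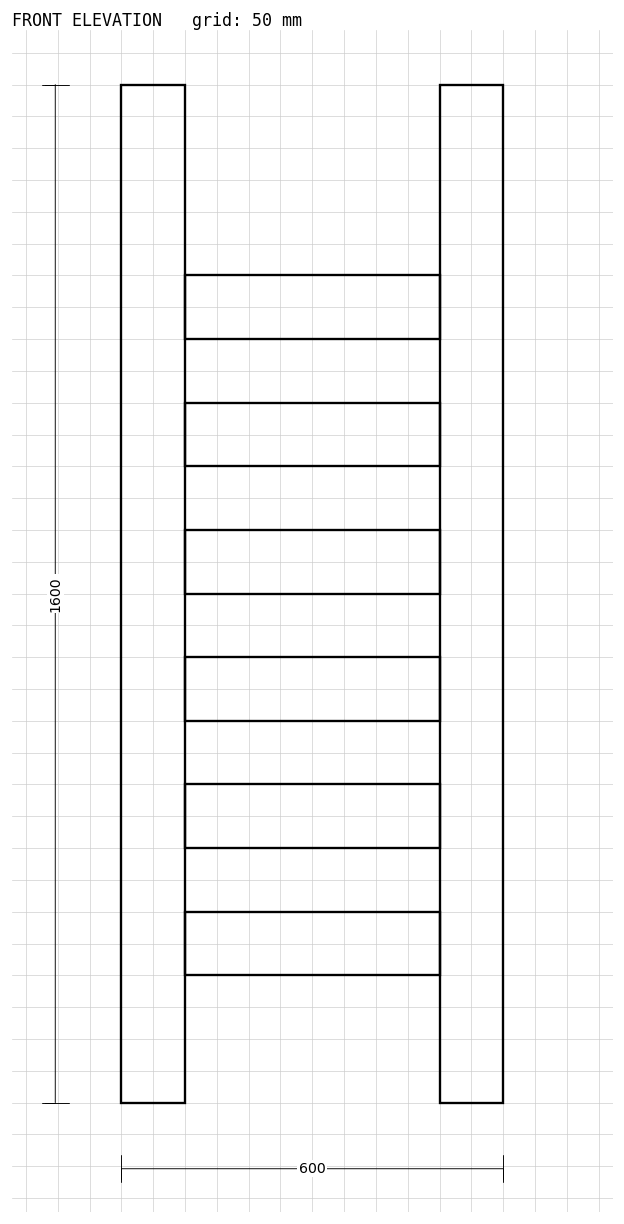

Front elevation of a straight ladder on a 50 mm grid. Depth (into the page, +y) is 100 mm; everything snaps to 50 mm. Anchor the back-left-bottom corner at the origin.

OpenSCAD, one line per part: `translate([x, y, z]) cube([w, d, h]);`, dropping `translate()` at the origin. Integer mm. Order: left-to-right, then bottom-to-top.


cube([100, 100, 1600]);
translate([100, 0, 200]) cube([400, 100, 100]);
translate([100, 0, 400]) cube([400, 100, 100]);
translate([100, 0, 600]) cube([400, 100, 100]);
translate([100, 0, 800]) cube([400, 100, 100]);
translate([100, 0, 1000]) cube([400, 100, 100]);
translate([100, 0, 1200]) cube([400, 100, 100]);
translate([500, 0, 0]) cube([100, 100, 1600]);
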